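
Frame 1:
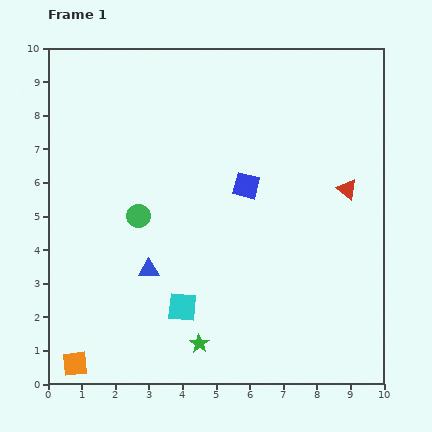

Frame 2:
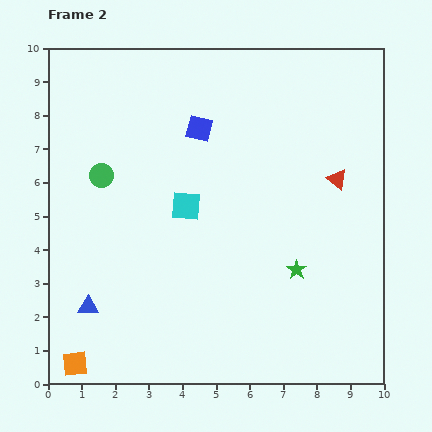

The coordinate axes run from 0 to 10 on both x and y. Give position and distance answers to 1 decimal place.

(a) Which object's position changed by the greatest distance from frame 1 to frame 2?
the green star

(moved 3.6; next 3.0)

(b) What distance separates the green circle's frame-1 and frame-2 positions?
1.6

The green circle moved from (2.7, 5.0) to (1.6, 6.2), a distance of √(1.1² + 1.2²) ≈ 1.6.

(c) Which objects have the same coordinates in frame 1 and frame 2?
the orange square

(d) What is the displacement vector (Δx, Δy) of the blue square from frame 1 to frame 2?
(-1.4, 1.7)

The blue square was at (5.9, 5.9) in frame 1 and (4.5, 7.6) in frame 2.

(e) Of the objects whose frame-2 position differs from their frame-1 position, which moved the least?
the red triangle

(moved 0.4)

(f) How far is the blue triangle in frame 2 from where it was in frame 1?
2.1

The blue triangle moved from (3.0, 3.4) to (1.2, 2.3), a distance of √(1.8² + 1.1²) ≈ 2.1.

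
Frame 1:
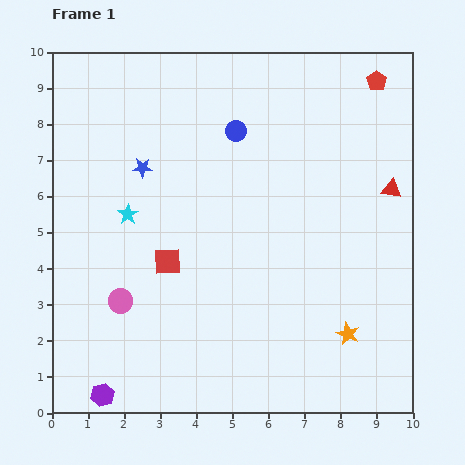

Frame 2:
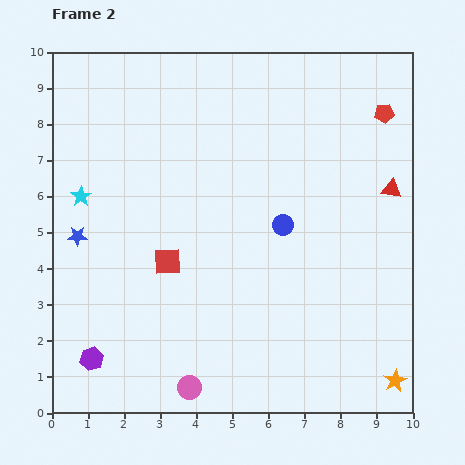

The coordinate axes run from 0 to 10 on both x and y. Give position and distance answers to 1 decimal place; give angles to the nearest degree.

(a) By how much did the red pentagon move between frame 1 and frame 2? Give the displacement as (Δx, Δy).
(0.2, -0.9)

The red pentagon was at (9.0, 9.2) in frame 1 and (9.2, 8.3) in frame 2.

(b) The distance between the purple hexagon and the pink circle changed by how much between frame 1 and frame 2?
+0.2

Distance in frame 1: 2.6. Distance in frame 2: 2.8.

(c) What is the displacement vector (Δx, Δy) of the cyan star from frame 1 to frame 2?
(-1.3, 0.5)

The cyan star was at (2.1, 5.5) in frame 1 and (0.8, 6.0) in frame 2.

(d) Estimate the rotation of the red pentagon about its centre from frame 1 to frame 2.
30° clockwise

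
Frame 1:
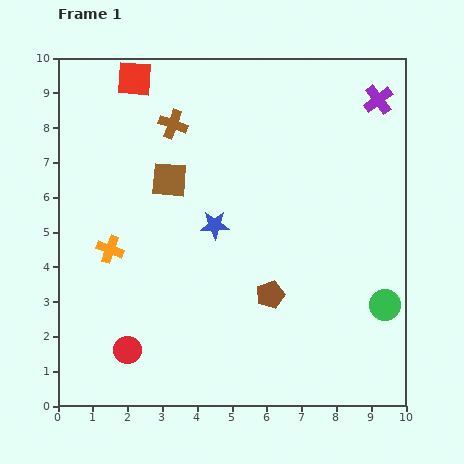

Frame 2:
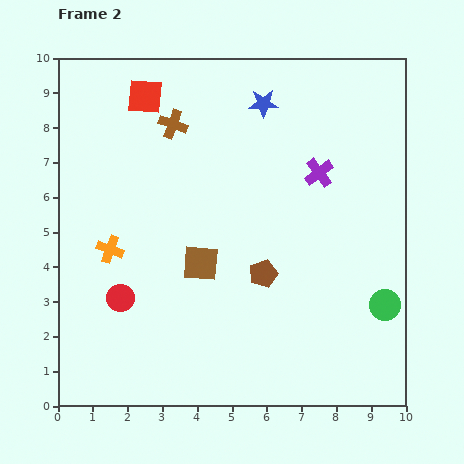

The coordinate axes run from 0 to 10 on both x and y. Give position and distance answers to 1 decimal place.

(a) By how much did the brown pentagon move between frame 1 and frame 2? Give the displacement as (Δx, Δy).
(-0.2, 0.6)

The brown pentagon was at (6.1, 3.2) in frame 1 and (5.9, 3.8) in frame 2.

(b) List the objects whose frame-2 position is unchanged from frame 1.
the green circle, the brown cross, the orange cross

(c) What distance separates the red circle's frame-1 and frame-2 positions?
1.5

The red circle moved from (2.0, 1.6) to (1.8, 3.1), a distance of √(0.2² + 1.5²) ≈ 1.5.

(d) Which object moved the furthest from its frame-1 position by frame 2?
the blue star

(moved 3.8; next 2.7)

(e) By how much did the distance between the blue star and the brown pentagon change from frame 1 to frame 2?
+2.3

Distance in frame 1: 2.6. Distance in frame 2: 4.9.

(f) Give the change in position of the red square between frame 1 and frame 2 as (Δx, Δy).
(0.3, -0.5)

The red square was at (2.2, 9.4) in frame 1 and (2.5, 8.9) in frame 2.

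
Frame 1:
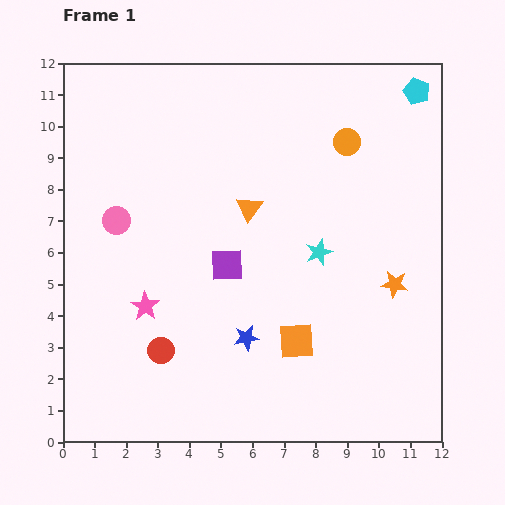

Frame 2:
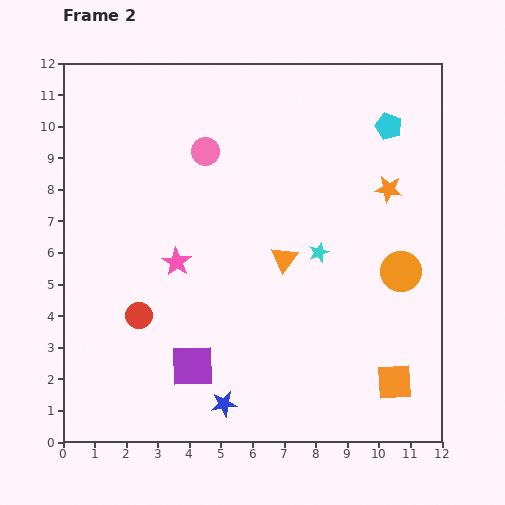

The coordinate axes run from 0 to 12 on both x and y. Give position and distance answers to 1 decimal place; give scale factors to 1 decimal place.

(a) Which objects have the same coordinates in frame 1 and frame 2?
the cyan star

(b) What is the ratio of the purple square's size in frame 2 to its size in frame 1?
1.3×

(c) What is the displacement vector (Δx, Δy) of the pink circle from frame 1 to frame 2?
(2.8, 2.2)

The pink circle was at (1.7, 7.0) in frame 1 and (4.5, 9.2) in frame 2.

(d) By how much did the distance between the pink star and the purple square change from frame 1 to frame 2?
+0.4

Distance in frame 1: 2.9. Distance in frame 2: 3.3.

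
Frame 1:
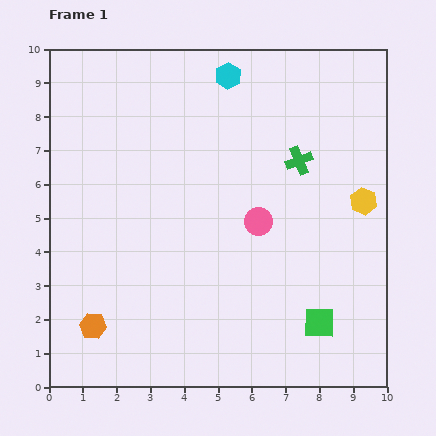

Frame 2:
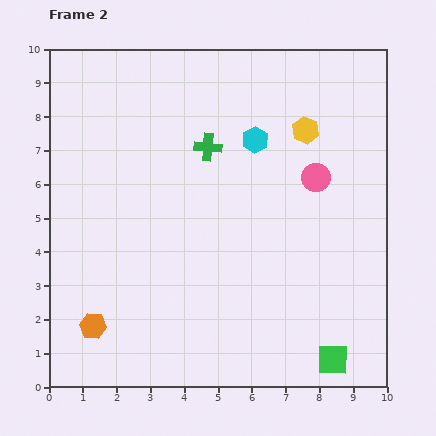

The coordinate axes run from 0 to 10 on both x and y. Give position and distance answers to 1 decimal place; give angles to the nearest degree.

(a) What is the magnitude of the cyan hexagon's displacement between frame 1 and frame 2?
2.1

The cyan hexagon moved from (5.3, 9.2) to (6.1, 7.3), a distance of √(0.8² + 1.9²) ≈ 2.1.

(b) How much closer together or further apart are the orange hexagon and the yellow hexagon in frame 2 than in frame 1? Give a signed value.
-0.2

Distance in frame 1: 8.8. Distance in frame 2: 8.6.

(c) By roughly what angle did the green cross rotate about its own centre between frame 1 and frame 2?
27° clockwise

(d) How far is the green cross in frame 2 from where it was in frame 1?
2.7

The green cross moved from (7.4, 6.7) to (4.7, 7.1), a distance of √(2.7² + 0.4²) ≈ 2.7.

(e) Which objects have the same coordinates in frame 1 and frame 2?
the orange hexagon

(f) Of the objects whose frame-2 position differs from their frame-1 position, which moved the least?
the green square

(moved 1.2)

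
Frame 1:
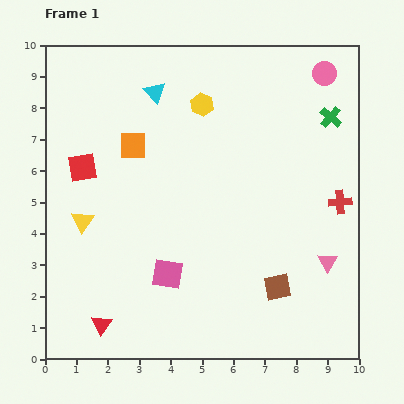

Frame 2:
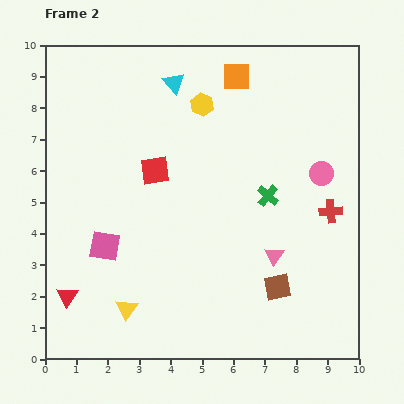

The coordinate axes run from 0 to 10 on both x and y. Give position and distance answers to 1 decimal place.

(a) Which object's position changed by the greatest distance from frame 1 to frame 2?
the orange square

(moved 4.0; next 3.2)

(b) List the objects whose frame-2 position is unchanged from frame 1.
the brown square, the yellow hexagon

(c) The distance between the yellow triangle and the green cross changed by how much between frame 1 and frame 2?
-2.8

Distance in frame 1: 8.6. Distance in frame 2: 5.8.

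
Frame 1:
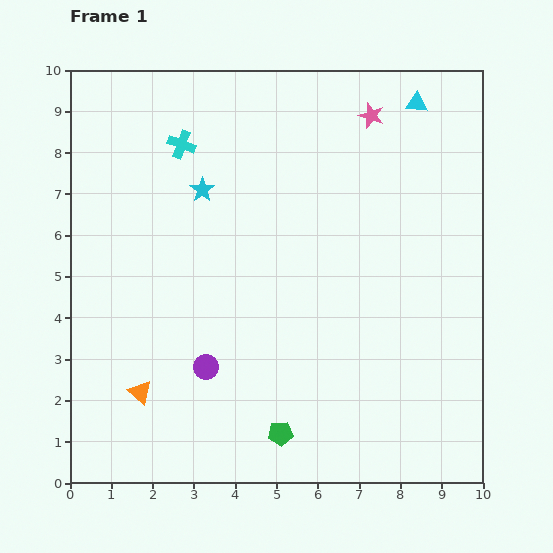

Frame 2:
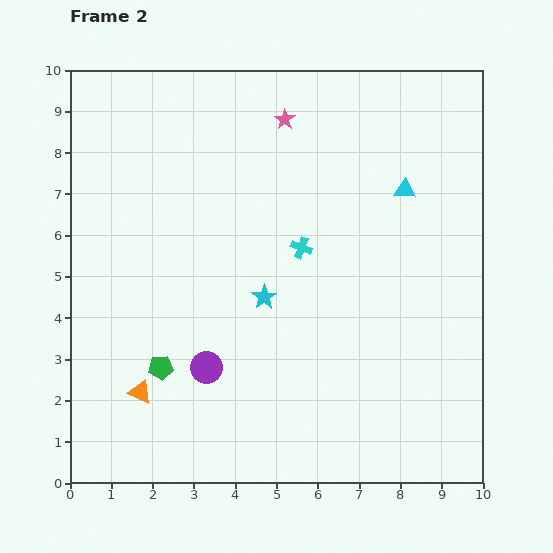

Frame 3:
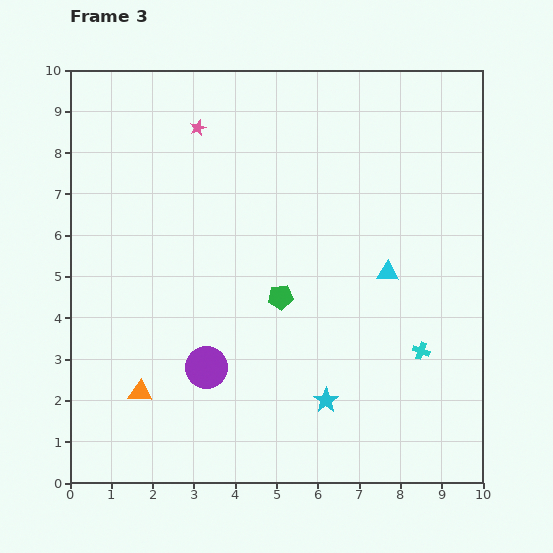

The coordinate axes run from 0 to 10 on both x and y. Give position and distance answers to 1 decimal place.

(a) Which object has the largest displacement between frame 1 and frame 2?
the cyan cross

(moved 3.8; next 3.3)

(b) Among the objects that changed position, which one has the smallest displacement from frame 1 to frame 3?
the green pentagon

(moved 3.3)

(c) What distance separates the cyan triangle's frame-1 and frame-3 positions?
4.2

The cyan triangle moved from (8.4, 9.2) to (7.7, 5.1), a distance of √(0.7² + 4.1²) ≈ 4.2.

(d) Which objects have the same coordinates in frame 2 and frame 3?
the purple circle, the orange triangle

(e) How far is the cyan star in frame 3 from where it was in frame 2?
2.9

The cyan star moved from (4.7, 4.5) to (6.2, 2.0), a distance of √(1.5² + 2.5²) ≈ 2.9.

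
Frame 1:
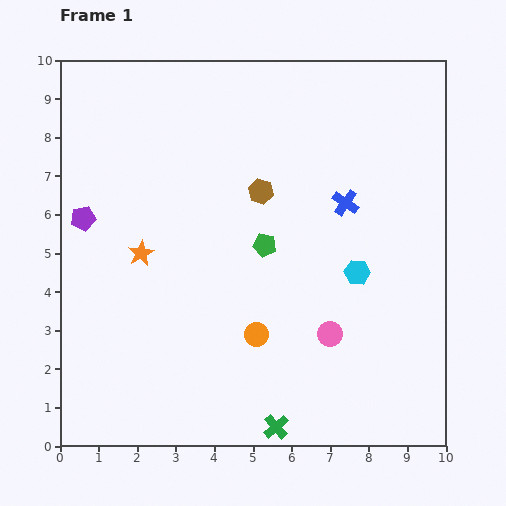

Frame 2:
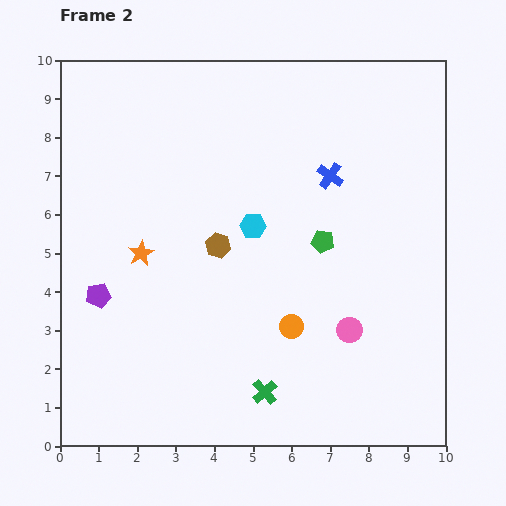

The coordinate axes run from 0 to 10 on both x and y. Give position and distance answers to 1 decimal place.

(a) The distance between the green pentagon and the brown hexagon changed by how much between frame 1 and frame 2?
+1.3

Distance in frame 1: 1.4. Distance in frame 2: 2.7.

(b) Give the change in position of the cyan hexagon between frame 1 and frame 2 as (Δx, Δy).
(-2.7, 1.2)

The cyan hexagon was at (7.7, 4.5) in frame 1 and (5.0, 5.7) in frame 2.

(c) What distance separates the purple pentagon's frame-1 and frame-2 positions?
2.0

The purple pentagon moved from (0.6, 5.9) to (1.0, 3.9), a distance of √(0.4² + 2.0²) ≈ 2.0.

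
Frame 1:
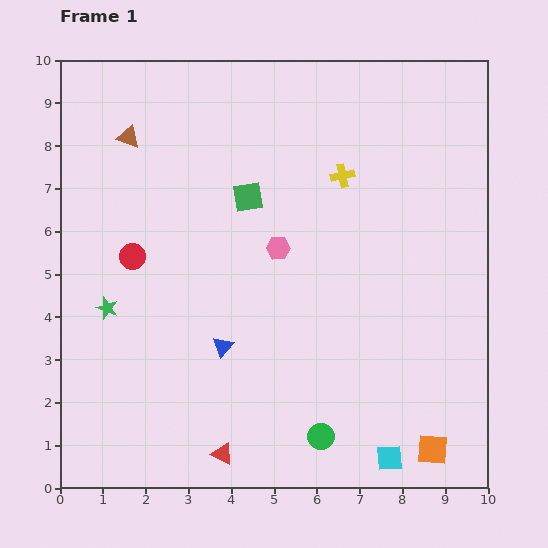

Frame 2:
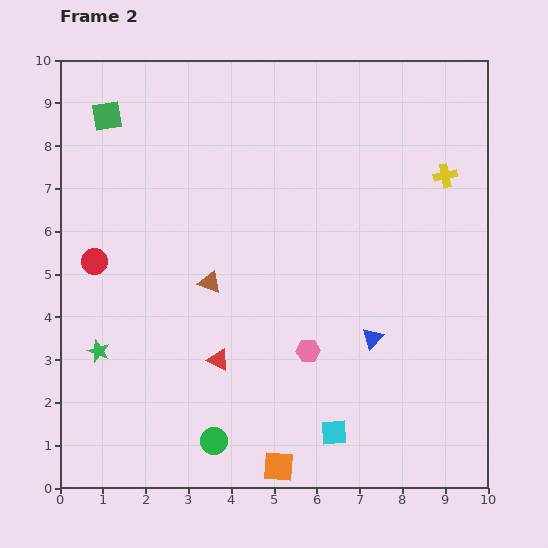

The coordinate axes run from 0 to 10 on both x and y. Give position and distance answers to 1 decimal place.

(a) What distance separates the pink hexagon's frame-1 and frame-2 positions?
2.5

The pink hexagon moved from (5.1, 5.6) to (5.8, 3.2), a distance of √(0.7² + 2.4²) ≈ 2.5.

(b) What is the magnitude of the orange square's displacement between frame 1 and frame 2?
3.6

The orange square moved from (8.7, 0.9) to (5.1, 0.5), a distance of √(3.6² + 0.4²) ≈ 3.6.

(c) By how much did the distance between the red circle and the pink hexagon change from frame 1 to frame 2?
+2.0

Distance in frame 1: 3.4. Distance in frame 2: 5.4.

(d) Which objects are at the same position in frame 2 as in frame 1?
none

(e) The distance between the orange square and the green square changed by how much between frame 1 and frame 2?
+1.8

Distance in frame 1: 7.3. Distance in frame 2: 9.1.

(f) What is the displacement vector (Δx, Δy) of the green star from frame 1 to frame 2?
(-0.2, -1.0)

The green star was at (1.1, 4.2) in frame 1 and (0.9, 3.2) in frame 2.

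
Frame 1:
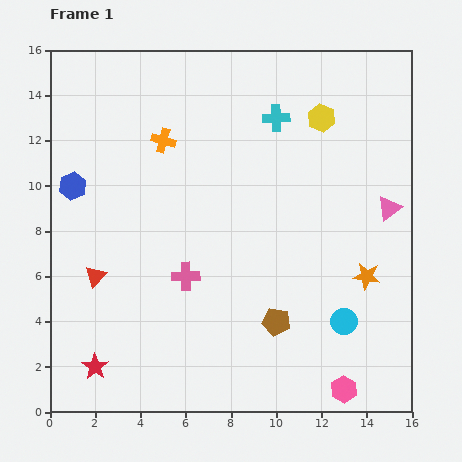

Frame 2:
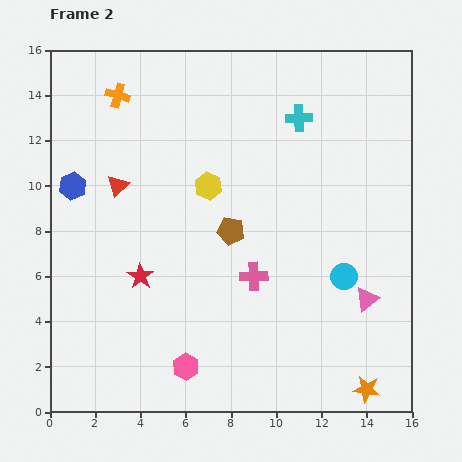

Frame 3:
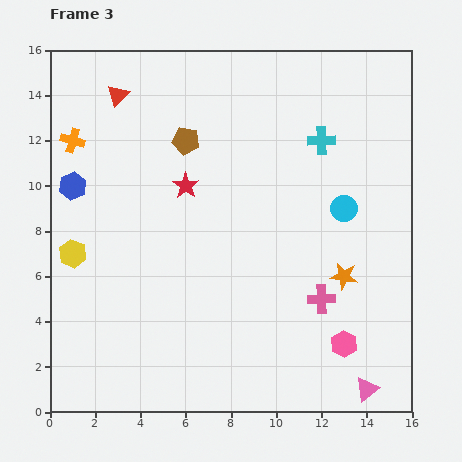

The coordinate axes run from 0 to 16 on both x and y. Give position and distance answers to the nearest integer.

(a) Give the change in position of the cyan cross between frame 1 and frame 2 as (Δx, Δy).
(1, 0)

The cyan cross was at (10, 13) in frame 1 and (11, 13) in frame 2.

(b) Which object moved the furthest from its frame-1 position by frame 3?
the yellow hexagon

(moved 13; next 9)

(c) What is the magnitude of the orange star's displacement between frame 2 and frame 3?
5

The orange star moved from (14, 1) to (13, 6), a distance of √(1² + 5²) ≈ 5.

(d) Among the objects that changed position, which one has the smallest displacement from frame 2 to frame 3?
the cyan cross

(moved 1)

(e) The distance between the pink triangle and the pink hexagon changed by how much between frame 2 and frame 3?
-7

Distance in frame 2: 9. Distance in frame 3: 2.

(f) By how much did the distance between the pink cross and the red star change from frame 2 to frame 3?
+3

Distance in frame 2: 5. Distance in frame 3: 8.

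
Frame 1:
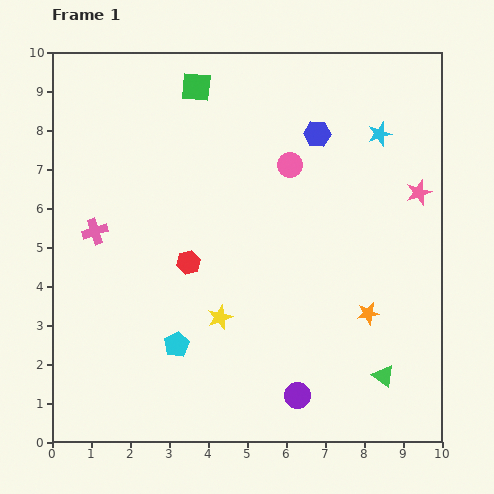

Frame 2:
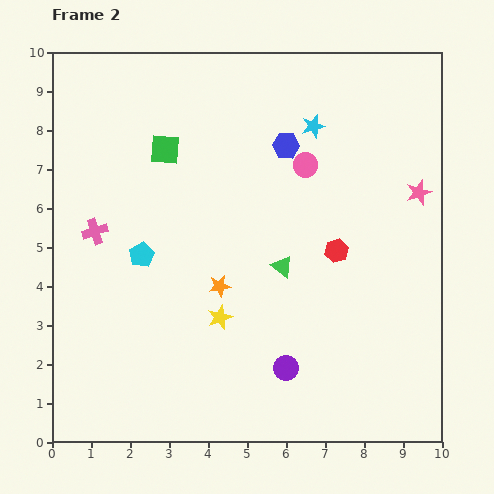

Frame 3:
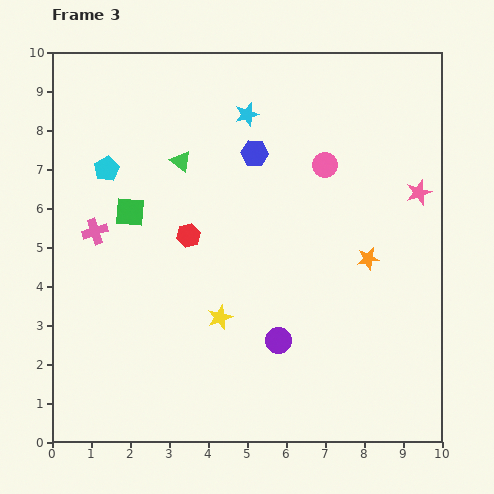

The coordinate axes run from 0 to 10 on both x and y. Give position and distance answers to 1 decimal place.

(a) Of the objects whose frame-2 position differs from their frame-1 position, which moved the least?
the pink circle

(moved 0.4)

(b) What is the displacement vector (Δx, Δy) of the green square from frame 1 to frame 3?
(-1.7, -3.2)

The green square was at (3.7, 9.1) in frame 1 and (2.0, 5.9) in frame 3.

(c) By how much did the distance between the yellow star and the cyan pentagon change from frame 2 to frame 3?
+2.2

Distance in frame 2: 2.6. Distance in frame 3: 4.8.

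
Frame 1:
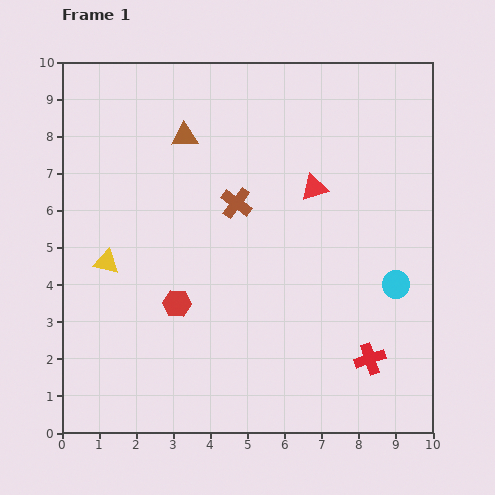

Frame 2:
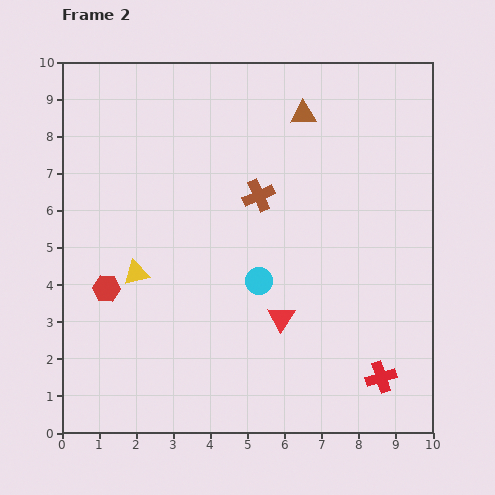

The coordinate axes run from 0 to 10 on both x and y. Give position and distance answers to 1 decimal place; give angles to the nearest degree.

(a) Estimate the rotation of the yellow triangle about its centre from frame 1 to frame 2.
25° counter-clockwise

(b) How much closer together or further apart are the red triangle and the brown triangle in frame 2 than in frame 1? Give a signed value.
+1.7

Distance in frame 1: 3.8. Distance in frame 2: 5.5.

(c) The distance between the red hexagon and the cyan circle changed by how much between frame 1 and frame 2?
-1.8

Distance in frame 1: 5.9. Distance in frame 2: 4.1.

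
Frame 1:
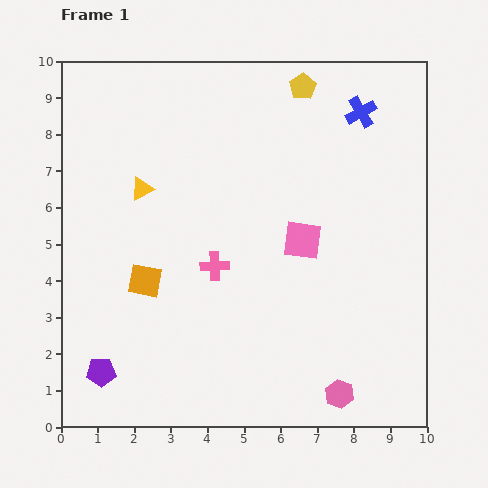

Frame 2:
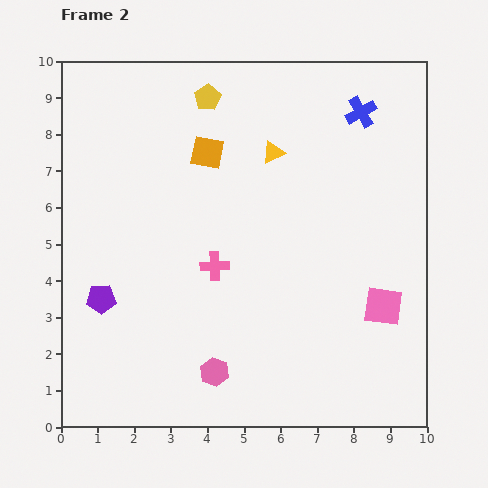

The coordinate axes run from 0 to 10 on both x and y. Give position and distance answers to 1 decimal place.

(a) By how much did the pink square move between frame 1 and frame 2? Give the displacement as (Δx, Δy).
(2.2, -1.8)

The pink square was at (6.6, 5.1) in frame 1 and (8.8, 3.3) in frame 2.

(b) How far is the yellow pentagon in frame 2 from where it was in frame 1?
2.6

The yellow pentagon moved from (6.6, 9.3) to (4.0, 9.0), a distance of √(2.6² + 0.3²) ≈ 2.6.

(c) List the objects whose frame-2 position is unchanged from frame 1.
the pink cross, the blue cross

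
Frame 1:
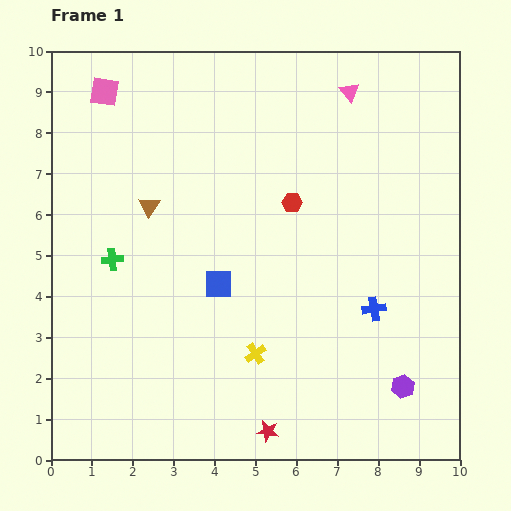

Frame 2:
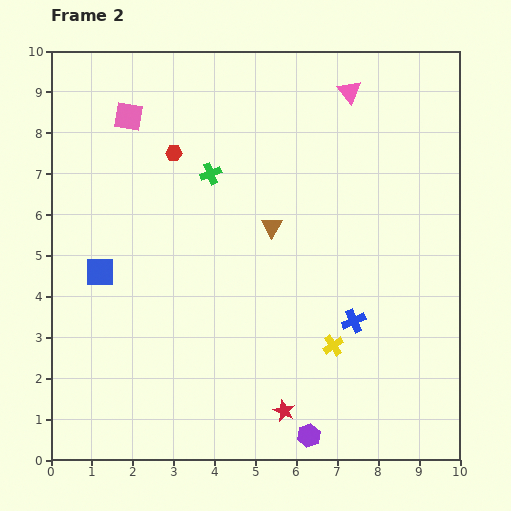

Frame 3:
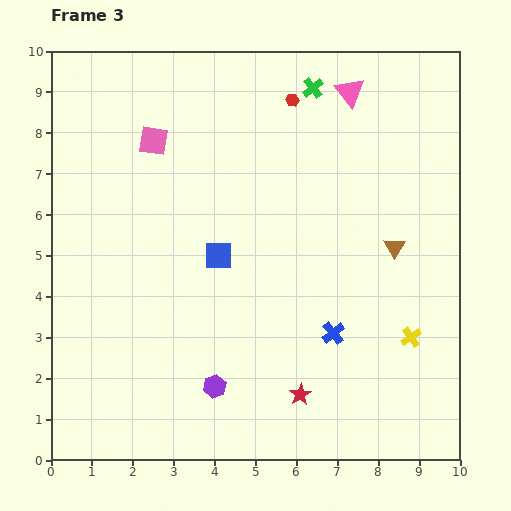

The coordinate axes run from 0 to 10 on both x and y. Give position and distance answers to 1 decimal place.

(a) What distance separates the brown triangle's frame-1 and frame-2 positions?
3.0

The brown triangle moved from (2.4, 6.2) to (5.4, 5.7), a distance of √(3.0² + 0.5²) ≈ 3.0.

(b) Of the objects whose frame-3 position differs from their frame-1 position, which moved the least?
the blue square

(moved 0.7)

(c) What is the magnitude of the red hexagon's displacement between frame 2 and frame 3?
3.2

The red hexagon moved from (3.0, 7.5) to (5.9, 8.8), a distance of √(2.9² + 1.3²) ≈ 3.2.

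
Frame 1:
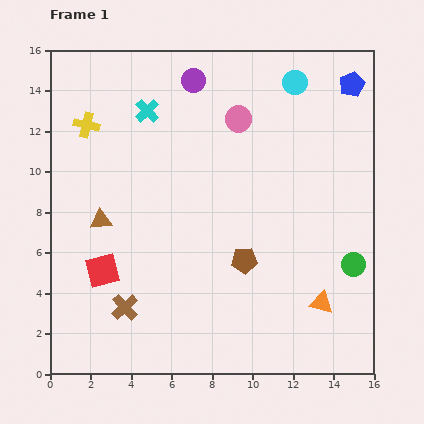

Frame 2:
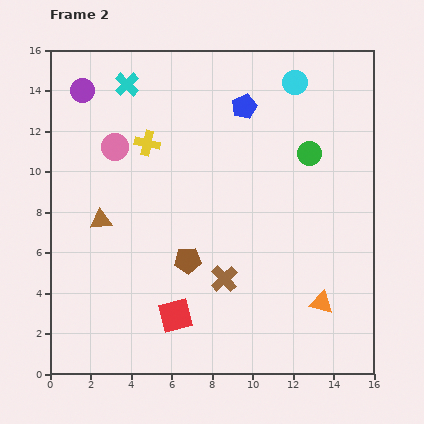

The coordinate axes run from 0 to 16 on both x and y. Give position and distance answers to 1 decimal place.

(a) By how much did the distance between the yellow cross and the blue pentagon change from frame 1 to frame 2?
-8.2

Distance in frame 1: 13.3. Distance in frame 2: 5.1.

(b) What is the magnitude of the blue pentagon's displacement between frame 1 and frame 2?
5.4

The blue pentagon moved from (14.9, 14.3) to (9.6, 13.2), a distance of √(5.3² + 1.1²) ≈ 5.4.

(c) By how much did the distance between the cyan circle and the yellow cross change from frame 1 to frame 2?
-2.6

Distance in frame 1: 10.5. Distance in frame 2: 7.9.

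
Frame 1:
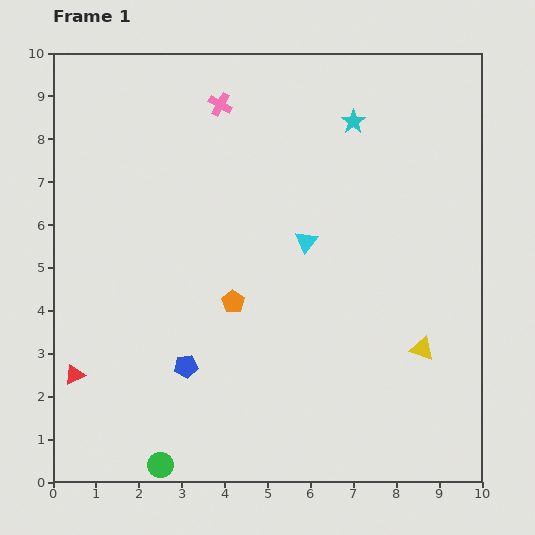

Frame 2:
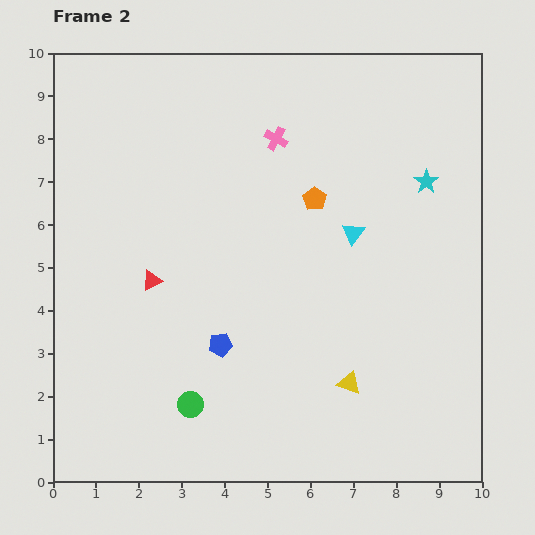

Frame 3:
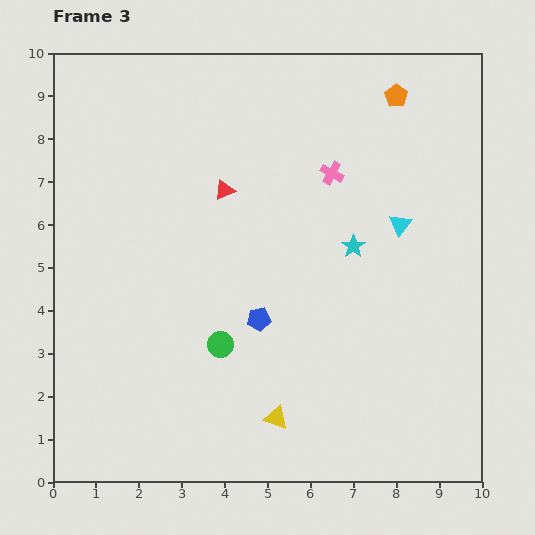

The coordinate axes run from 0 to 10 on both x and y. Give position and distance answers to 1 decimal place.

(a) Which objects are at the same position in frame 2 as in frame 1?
none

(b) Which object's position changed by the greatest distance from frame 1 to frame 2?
the orange pentagon

(moved 3.1; next 2.8)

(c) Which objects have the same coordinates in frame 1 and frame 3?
none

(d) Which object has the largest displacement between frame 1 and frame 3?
the orange pentagon

(moved 6.1; next 5.5)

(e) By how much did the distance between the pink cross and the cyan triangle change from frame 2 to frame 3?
-0.8

Distance in frame 2: 2.8. Distance in frame 3: 2.0.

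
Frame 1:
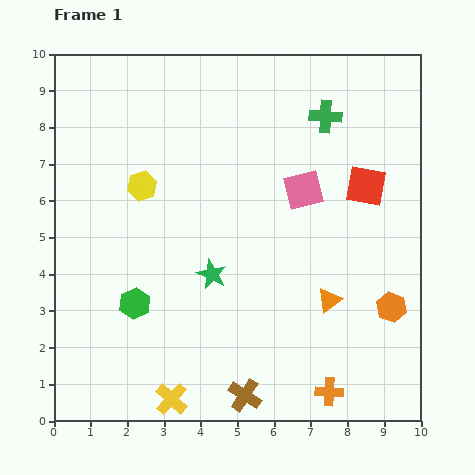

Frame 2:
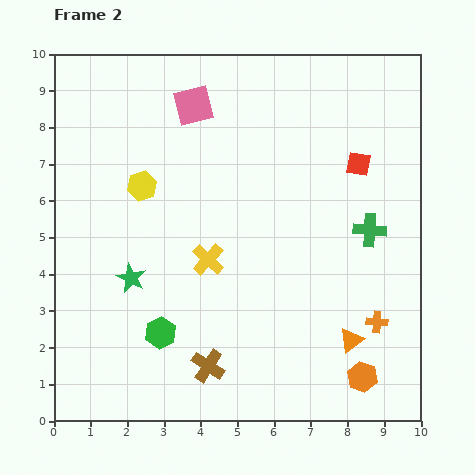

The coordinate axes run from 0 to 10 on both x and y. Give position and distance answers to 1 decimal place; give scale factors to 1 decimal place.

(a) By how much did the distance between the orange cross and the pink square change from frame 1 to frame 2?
+2.2

Distance in frame 1: 5.5. Distance in frame 2: 7.7.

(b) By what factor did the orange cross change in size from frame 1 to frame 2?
0.8×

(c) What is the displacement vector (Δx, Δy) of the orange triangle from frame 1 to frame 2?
(0.6, -1.1)

The orange triangle was at (7.5, 3.3) in frame 1 and (8.1, 2.2) in frame 2.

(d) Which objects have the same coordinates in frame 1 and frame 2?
the yellow hexagon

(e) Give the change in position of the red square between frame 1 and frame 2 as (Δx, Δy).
(-0.2, 0.6)

The red square was at (8.5, 6.4) in frame 1 and (8.3, 7.0) in frame 2.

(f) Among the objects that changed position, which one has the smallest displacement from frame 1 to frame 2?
the red square

(moved 0.6)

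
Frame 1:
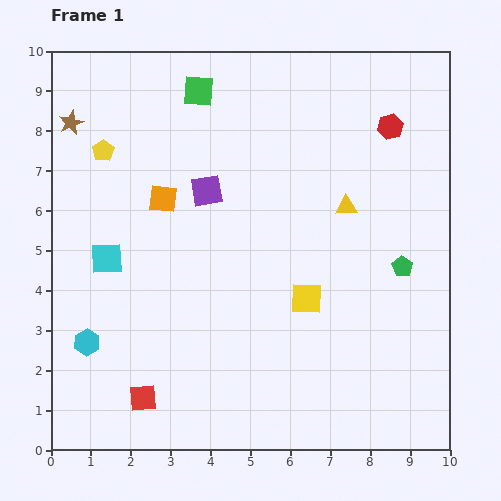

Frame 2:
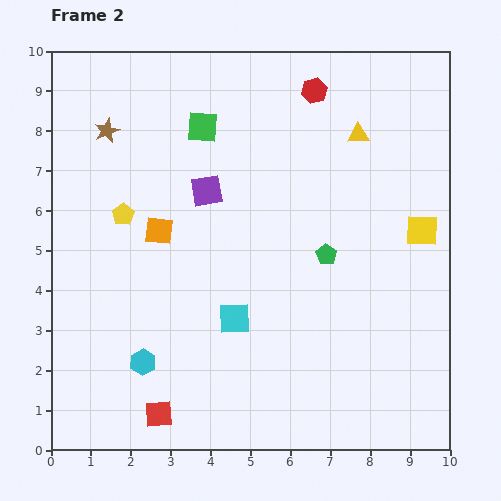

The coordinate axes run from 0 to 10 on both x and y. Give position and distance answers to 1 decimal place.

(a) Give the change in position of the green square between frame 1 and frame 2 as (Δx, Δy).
(0.1, -0.9)

The green square was at (3.7, 9.0) in frame 1 and (3.8, 8.1) in frame 2.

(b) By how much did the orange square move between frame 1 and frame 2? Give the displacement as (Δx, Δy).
(-0.1, -0.8)

The orange square was at (2.8, 6.3) in frame 1 and (2.7, 5.5) in frame 2.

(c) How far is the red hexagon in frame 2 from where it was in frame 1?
2.1

The red hexagon moved from (8.5, 8.1) to (6.6, 9.0), a distance of √(1.9² + 0.9²) ≈ 2.1.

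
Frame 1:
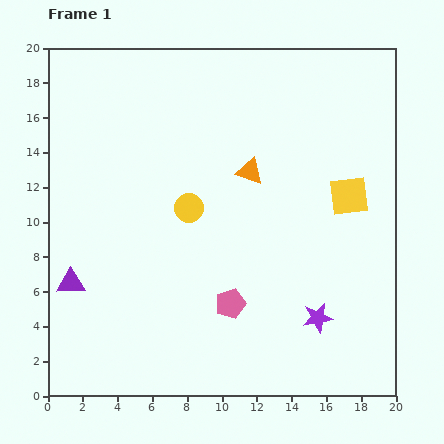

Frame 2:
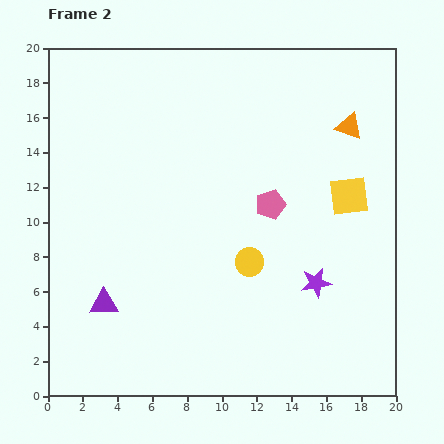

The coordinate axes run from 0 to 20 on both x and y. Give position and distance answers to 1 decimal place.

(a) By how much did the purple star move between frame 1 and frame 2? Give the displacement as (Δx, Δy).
(-0.1, 2.0)

The purple star was at (15.5, 4.5) in frame 1 and (15.4, 6.5) in frame 2.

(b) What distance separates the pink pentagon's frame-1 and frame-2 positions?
6.1

The pink pentagon moved from (10.5, 5.3) to (12.8, 11.0), a distance of √(2.3² + 5.7²) ≈ 6.1.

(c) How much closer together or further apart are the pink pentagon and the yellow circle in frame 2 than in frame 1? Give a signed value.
-2.5

Distance in frame 1: 6.0. Distance in frame 2: 3.5.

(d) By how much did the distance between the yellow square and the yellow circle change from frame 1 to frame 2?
-2.3

Distance in frame 1: 9.2. Distance in frame 2: 6.9.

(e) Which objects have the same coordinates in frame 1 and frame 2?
the yellow square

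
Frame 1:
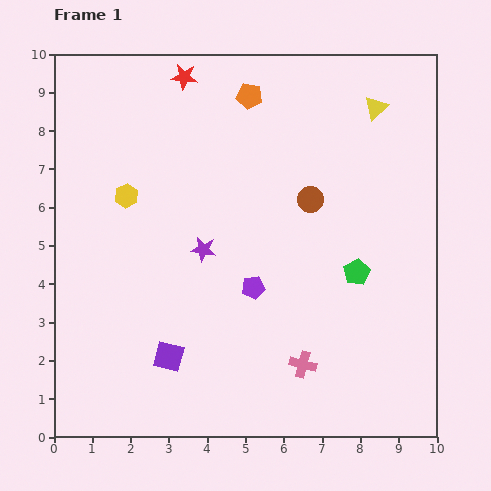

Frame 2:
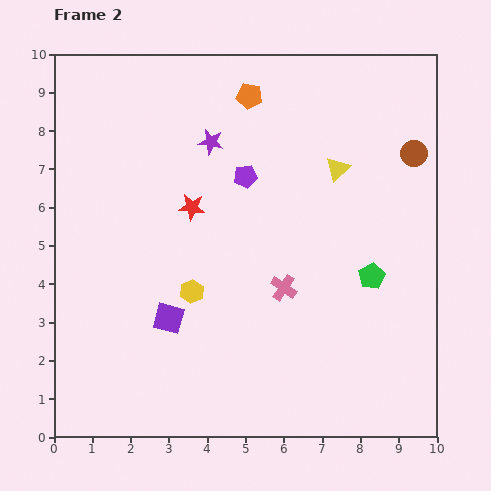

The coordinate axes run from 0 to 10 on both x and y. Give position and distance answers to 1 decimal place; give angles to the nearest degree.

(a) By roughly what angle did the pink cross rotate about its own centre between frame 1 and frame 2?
19° clockwise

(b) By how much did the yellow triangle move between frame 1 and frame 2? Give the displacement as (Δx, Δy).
(-1.0, -1.6)

The yellow triangle was at (8.4, 8.6) in frame 1 and (7.4, 7.0) in frame 2.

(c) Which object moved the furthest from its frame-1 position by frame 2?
the red star

(moved 3.4; next 3.0)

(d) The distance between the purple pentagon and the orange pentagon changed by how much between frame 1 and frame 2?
-2.9

Distance in frame 1: 5.0. Distance in frame 2: 2.1.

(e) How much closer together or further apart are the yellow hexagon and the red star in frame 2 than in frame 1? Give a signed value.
-1.2

Distance in frame 1: 3.4. Distance in frame 2: 2.2.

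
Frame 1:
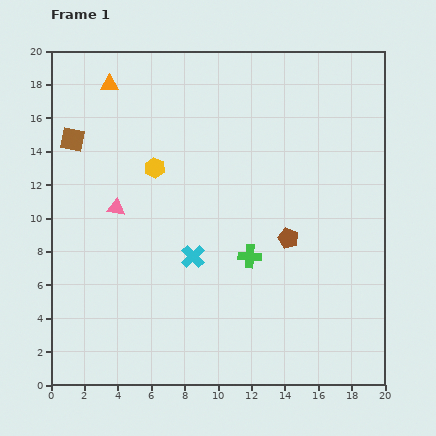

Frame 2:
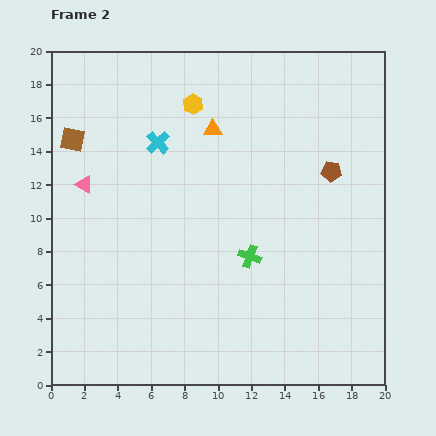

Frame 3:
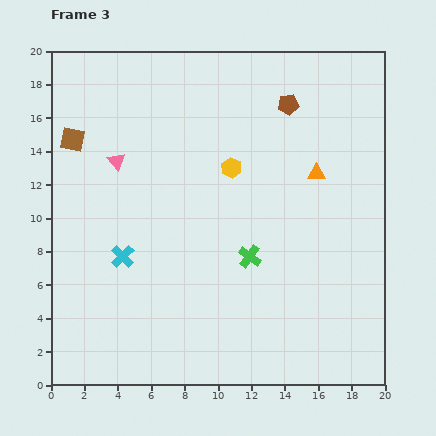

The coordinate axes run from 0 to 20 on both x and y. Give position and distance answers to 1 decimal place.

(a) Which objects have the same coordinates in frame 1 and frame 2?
the brown square, the green cross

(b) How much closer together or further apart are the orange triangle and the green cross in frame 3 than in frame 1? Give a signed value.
-6.9

Distance in frame 1: 13.3. Distance in frame 3: 6.4.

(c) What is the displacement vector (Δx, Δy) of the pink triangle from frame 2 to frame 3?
(1.9, 1.4)

The pink triangle was at (2.0, 12.0) in frame 2 and (3.9, 13.4) in frame 3.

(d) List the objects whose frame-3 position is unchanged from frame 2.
the brown square, the green cross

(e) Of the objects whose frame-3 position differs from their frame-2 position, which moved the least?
the pink triangle

(moved 2.4)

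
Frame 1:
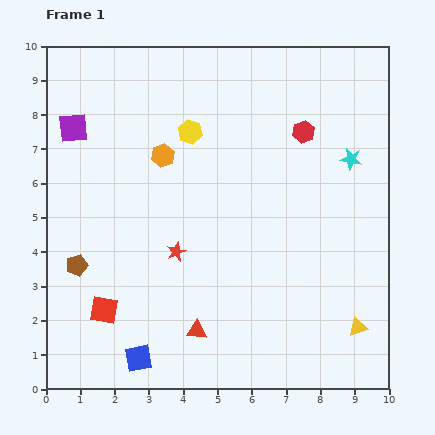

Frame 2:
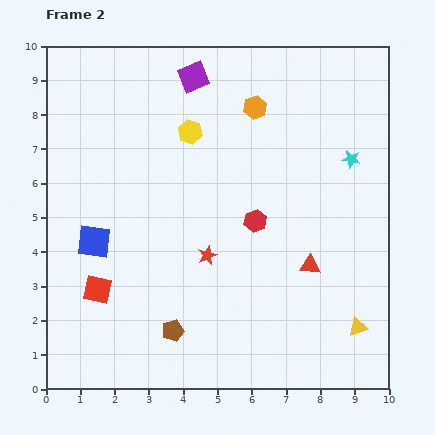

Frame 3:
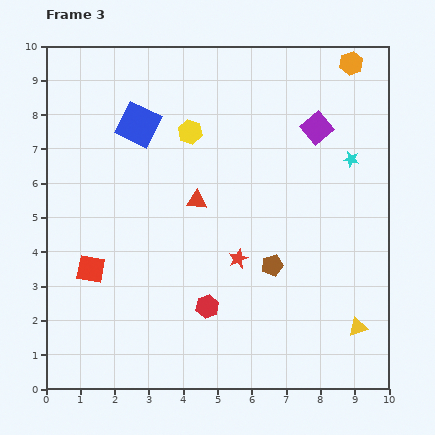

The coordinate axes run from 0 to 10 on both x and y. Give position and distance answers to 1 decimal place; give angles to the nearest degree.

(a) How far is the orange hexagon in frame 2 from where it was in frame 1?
3.0

The orange hexagon moved from (3.4, 6.8) to (6.1, 8.2), a distance of √(2.7² + 1.4²) ≈ 3.0.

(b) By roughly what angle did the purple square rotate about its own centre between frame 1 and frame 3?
36° counter-clockwise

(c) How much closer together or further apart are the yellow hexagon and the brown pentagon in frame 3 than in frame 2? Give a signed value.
-1.2

Distance in frame 2: 5.8. Distance in frame 3: 4.6.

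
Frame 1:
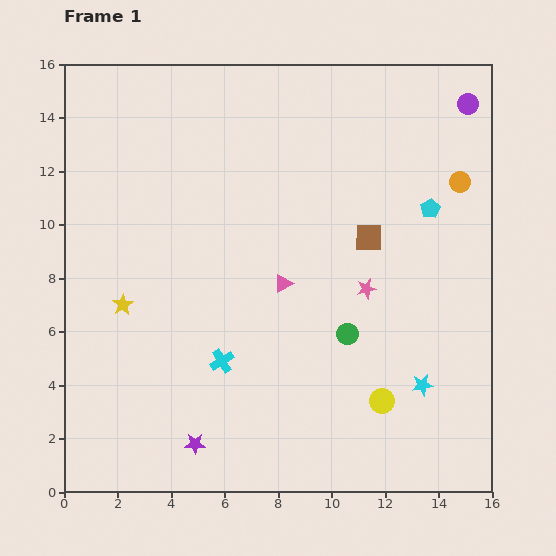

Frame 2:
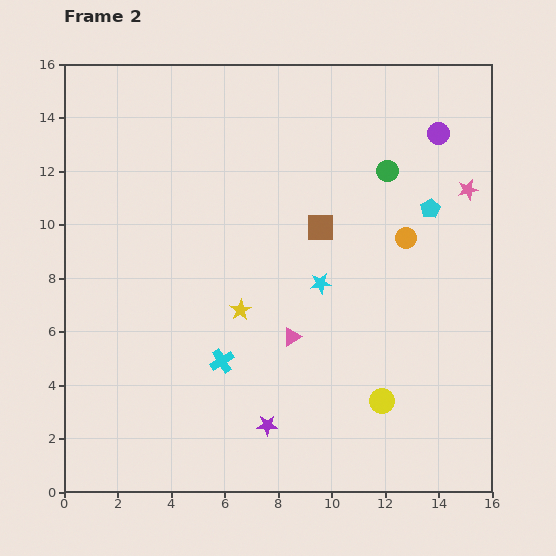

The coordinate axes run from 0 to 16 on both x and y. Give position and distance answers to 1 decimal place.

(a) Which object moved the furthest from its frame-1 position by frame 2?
the green circle

(moved 6.3; next 5.4)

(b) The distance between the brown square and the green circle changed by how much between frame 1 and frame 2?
-0.4

Distance in frame 1: 3.7. Distance in frame 2: 3.3.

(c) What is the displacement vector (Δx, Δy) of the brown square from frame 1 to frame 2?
(-1.8, 0.4)

The brown square was at (11.4, 9.5) in frame 1 and (9.6, 9.9) in frame 2.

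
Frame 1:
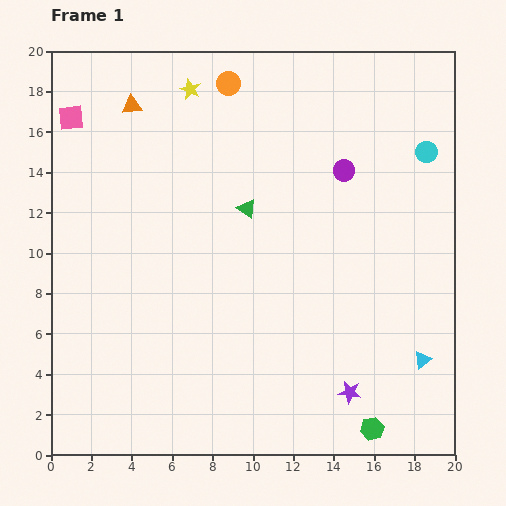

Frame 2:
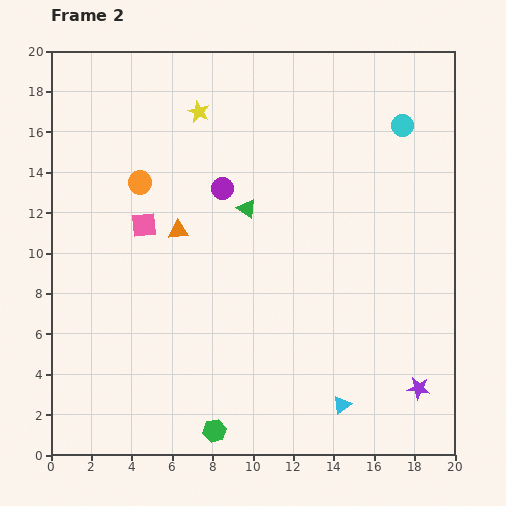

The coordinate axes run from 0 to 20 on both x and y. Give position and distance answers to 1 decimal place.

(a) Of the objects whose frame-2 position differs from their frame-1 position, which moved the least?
the yellow star

(moved 1.2)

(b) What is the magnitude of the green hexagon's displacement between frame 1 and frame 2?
7.8

The green hexagon moved from (15.9, 1.3) to (8.1, 1.2), a distance of √(7.8² + 0.1²) ≈ 7.8.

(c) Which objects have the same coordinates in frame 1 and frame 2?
the green triangle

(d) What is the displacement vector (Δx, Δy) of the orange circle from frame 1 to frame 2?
(-4.4, -4.9)

The orange circle was at (8.8, 18.4) in frame 1 and (4.4, 13.5) in frame 2.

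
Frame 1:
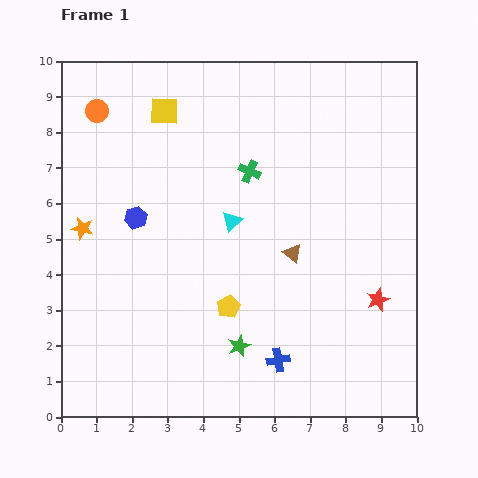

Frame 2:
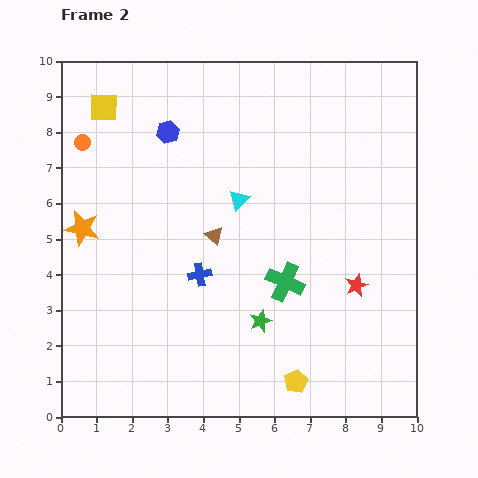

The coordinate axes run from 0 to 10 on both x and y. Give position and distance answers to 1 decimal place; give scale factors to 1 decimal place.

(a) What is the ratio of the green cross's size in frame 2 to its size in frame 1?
1.7×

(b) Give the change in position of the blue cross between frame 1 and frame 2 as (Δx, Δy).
(-2.2, 2.4)

The blue cross was at (6.1, 1.6) in frame 1 and (3.9, 4.0) in frame 2.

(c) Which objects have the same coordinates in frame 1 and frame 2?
the orange star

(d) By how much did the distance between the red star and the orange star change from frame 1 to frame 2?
-0.6

Distance in frame 1: 8.5. Distance in frame 2: 7.9.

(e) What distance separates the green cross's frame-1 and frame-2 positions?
3.3

The green cross moved from (5.3, 6.9) to (6.3, 3.8), a distance of √(1.0² + 3.1²) ≈ 3.3.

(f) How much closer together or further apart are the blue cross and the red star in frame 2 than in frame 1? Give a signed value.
+1.1

Distance in frame 1: 3.3. Distance in frame 2: 4.4.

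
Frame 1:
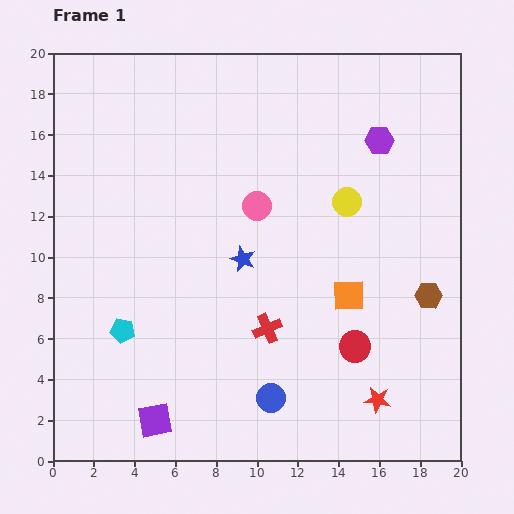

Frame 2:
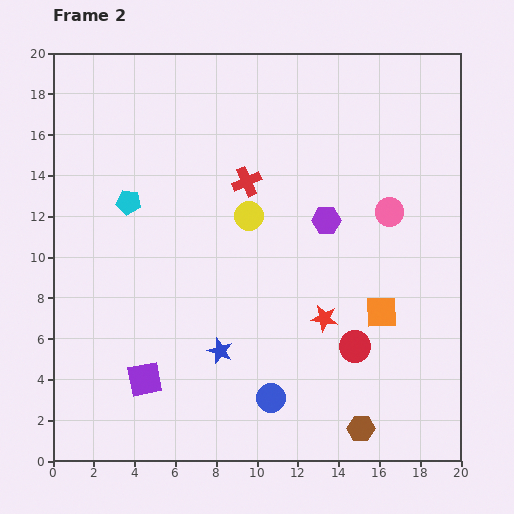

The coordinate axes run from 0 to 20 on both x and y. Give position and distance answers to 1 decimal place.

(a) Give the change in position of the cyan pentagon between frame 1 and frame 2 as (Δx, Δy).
(0.3, 6.3)

The cyan pentagon was at (3.4, 6.4) in frame 1 and (3.7, 12.7) in frame 2.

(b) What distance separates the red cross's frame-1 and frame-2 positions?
7.3

The red cross moved from (10.5, 6.5) to (9.5, 13.7), a distance of √(1.0² + 7.2²) ≈ 7.3.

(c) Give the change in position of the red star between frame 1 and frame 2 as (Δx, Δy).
(-2.6, 4.0)

The red star was at (15.9, 3.0) in frame 1 and (13.3, 7.0) in frame 2.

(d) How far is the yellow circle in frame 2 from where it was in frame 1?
4.9

The yellow circle moved from (14.4, 12.7) to (9.6, 12.0), a distance of √(4.8² + 0.7²) ≈ 4.9.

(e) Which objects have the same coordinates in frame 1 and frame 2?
the red circle, the blue circle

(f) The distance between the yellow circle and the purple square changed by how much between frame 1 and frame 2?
-4.7

Distance in frame 1: 14.2. Distance in frame 2: 9.5.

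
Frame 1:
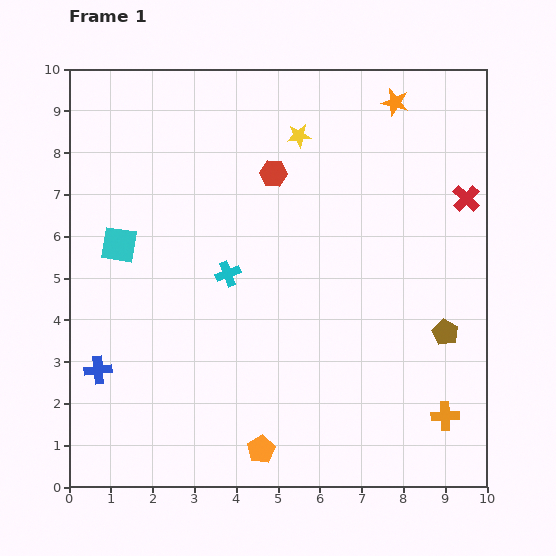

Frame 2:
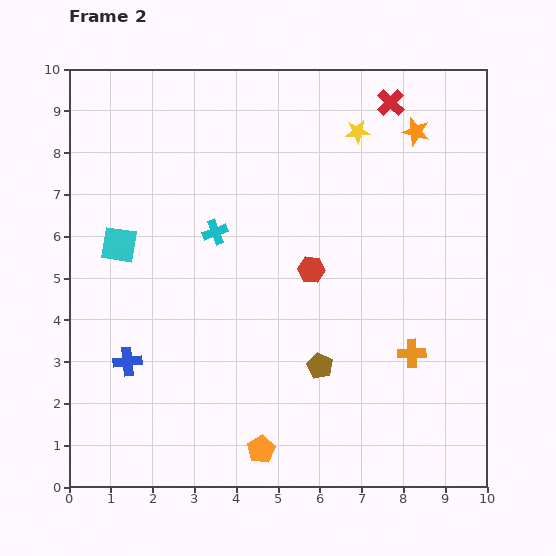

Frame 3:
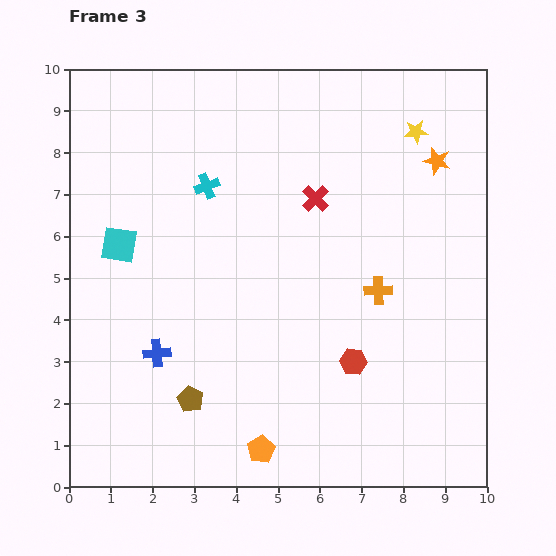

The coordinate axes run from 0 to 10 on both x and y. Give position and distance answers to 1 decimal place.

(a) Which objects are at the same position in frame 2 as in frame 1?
the orange pentagon, the cyan square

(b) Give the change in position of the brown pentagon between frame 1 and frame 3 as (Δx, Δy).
(-6.1, -1.6)

The brown pentagon was at (9.0, 3.7) in frame 1 and (2.9, 2.1) in frame 3.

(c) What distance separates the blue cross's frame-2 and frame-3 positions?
0.7

The blue cross moved from (1.4, 3.0) to (2.1, 3.2), a distance of √(0.7² + 0.2²) ≈ 0.7.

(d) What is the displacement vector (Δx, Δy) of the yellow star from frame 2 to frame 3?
(1.4, 0.0)

The yellow star was at (6.9, 8.5) in frame 2 and (8.3, 8.5) in frame 3.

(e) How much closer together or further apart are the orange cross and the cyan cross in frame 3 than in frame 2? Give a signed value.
-0.7

Distance in frame 2: 5.5. Distance in frame 3: 4.8.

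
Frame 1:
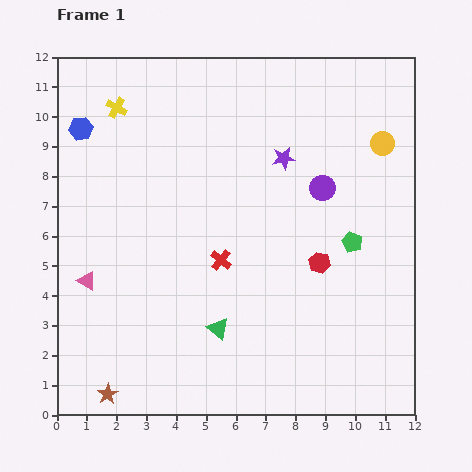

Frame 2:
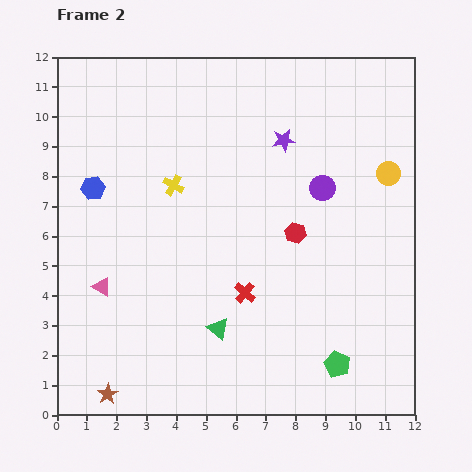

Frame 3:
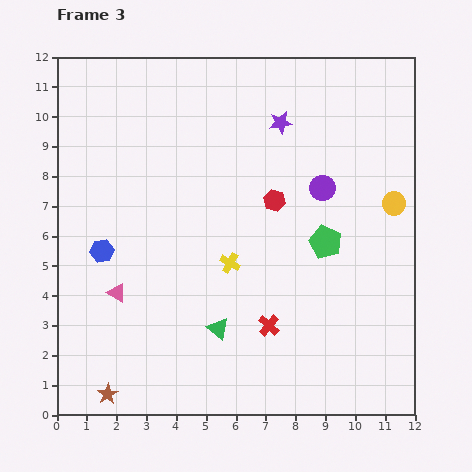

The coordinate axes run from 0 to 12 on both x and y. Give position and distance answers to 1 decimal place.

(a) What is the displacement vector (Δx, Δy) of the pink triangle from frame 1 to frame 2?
(0.5, -0.2)

The pink triangle was at (1.0, 4.5) in frame 1 and (1.5, 4.3) in frame 2.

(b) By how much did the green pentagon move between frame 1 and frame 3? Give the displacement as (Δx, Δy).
(-0.9, 0.0)

The green pentagon was at (9.9, 5.8) in frame 1 and (9.0, 5.8) in frame 3.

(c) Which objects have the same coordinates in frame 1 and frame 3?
the brown star, the purple circle, the green triangle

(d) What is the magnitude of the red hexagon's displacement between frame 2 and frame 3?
1.3

The red hexagon moved from (8.0, 6.1) to (7.3, 7.2), a distance of √(0.7² + 1.1²) ≈ 1.3.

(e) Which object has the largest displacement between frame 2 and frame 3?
the green pentagon

(moved 4.1; next 3.2)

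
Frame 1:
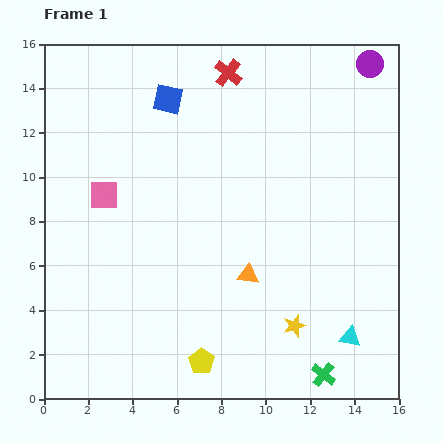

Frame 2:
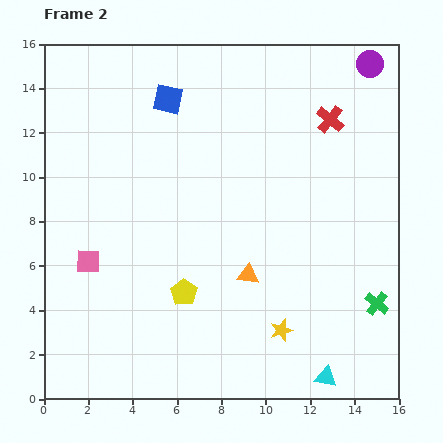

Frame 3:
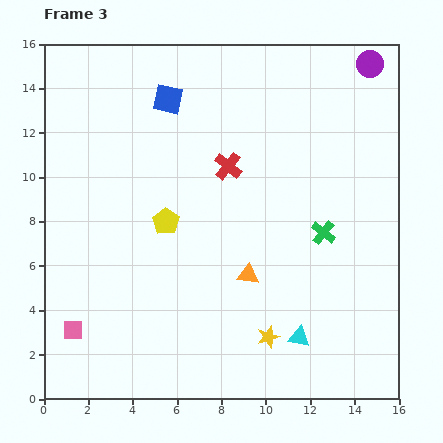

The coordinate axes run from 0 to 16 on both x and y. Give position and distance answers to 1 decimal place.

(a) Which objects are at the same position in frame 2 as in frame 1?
the orange triangle, the purple circle, the blue square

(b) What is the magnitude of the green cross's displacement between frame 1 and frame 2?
4.0

The green cross moved from (12.6, 1.1) to (15.0, 4.3), a distance of √(2.4² + 3.2²) ≈ 4.0.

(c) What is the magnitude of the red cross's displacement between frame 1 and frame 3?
4.2

The red cross moved from (8.3, 14.7) to (8.3, 10.5), a distance of √(0.0² + 4.2²) ≈ 4.2.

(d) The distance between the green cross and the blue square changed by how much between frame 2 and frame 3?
-4.0

Distance in frame 2: 13.2. Distance in frame 3: 9.2.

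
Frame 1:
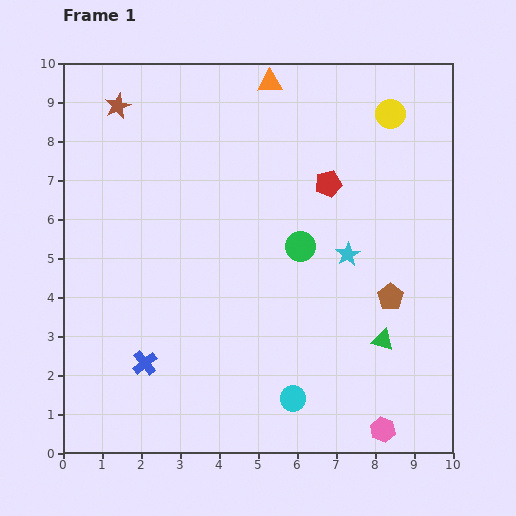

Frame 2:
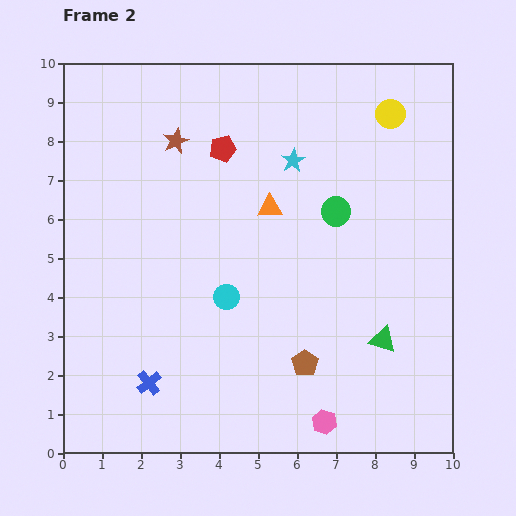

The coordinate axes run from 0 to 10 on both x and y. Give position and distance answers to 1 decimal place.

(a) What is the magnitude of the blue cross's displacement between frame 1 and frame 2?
0.5

The blue cross moved from (2.1, 2.3) to (2.2, 1.8), a distance of √(0.1² + 0.5²) ≈ 0.5.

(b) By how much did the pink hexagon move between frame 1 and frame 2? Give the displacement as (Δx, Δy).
(-1.5, 0.2)

The pink hexagon was at (8.2, 0.6) in frame 1 and (6.7, 0.8) in frame 2.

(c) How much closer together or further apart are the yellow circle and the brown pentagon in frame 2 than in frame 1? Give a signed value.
+2.1

Distance in frame 1: 4.7. Distance in frame 2: 6.8.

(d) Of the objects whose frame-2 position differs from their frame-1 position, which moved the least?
the blue cross

(moved 0.5)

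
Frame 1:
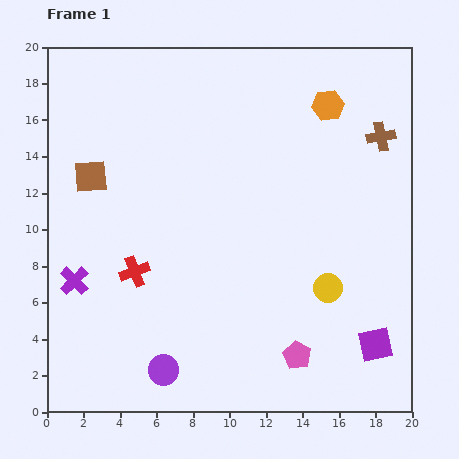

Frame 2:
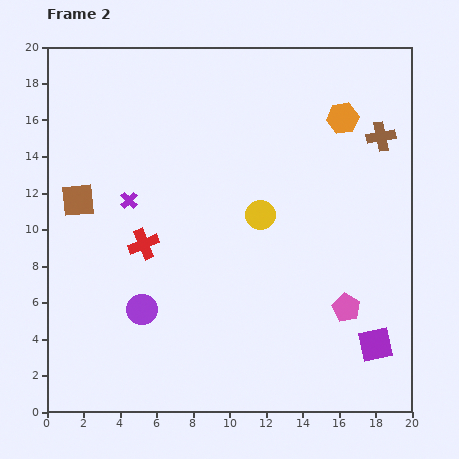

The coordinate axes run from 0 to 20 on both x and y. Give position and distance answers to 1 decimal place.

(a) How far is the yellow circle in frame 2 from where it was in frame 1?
5.4

The yellow circle moved from (15.4, 6.8) to (11.7, 10.8), a distance of √(3.7² + 4.0²) ≈ 5.4.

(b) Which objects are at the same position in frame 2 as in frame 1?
the brown cross, the purple square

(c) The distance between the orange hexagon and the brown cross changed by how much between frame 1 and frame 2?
-1.1

Distance in frame 1: 3.4. Distance in frame 2: 2.3.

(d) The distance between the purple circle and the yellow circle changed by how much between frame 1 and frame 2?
-1.8

Distance in frame 1: 10.1. Distance in frame 2: 8.3.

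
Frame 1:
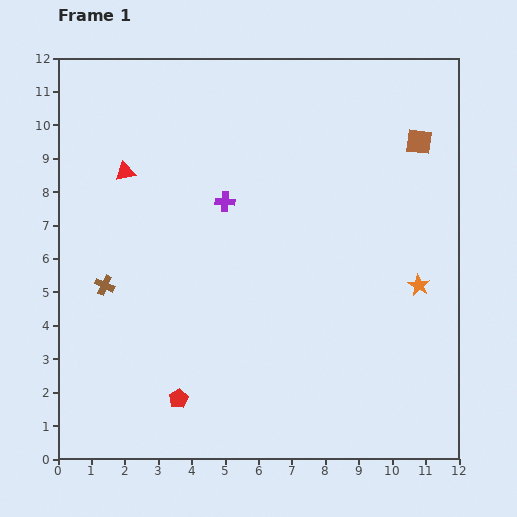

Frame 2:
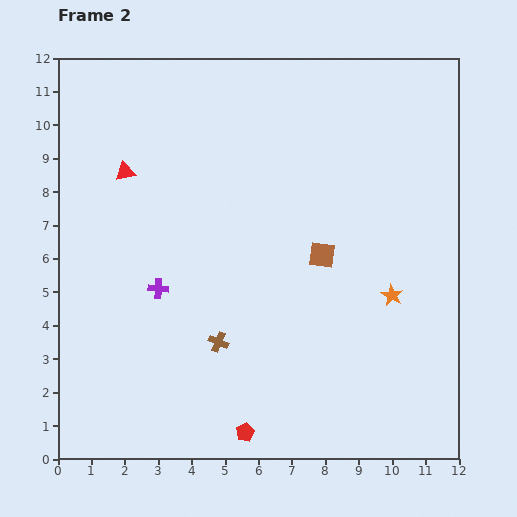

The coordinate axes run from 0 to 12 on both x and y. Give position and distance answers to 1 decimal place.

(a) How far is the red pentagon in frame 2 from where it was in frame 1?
2.2

The red pentagon moved from (3.6, 1.8) to (5.6, 0.8), a distance of √(2.0² + 1.0²) ≈ 2.2.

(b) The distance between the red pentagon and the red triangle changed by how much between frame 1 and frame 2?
+1.6

Distance in frame 1: 7.0. Distance in frame 2: 8.6.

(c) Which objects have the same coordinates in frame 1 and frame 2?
the red triangle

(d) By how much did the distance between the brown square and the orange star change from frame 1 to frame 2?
-1.9

Distance in frame 1: 4.3. Distance in frame 2: 2.4.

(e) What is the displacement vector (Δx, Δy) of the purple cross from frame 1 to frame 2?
(-2.0, -2.6)

The purple cross was at (5.0, 7.7) in frame 1 and (3.0, 5.1) in frame 2.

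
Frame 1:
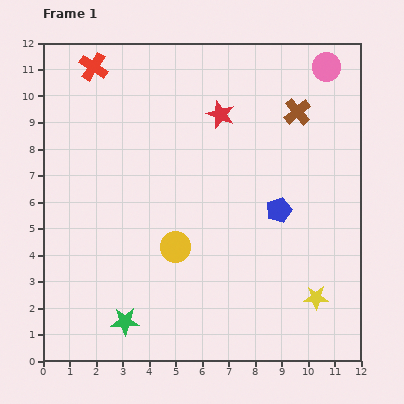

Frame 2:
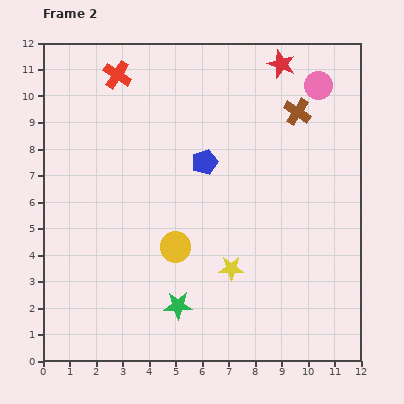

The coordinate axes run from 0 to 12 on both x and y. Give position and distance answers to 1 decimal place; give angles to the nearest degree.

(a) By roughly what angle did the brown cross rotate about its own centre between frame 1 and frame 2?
17° counter-clockwise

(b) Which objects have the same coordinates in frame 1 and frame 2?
the brown cross, the yellow circle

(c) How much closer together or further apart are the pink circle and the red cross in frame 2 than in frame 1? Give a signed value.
-1.2

Distance in frame 1: 8.8. Distance in frame 2: 7.6.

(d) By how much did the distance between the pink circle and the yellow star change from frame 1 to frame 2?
-1.1

Distance in frame 1: 8.7. Distance in frame 2: 7.6.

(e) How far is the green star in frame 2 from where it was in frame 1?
2.1

The green star moved from (3.1, 1.5) to (5.1, 2.1), a distance of √(2.0² + 0.6²) ≈ 2.1.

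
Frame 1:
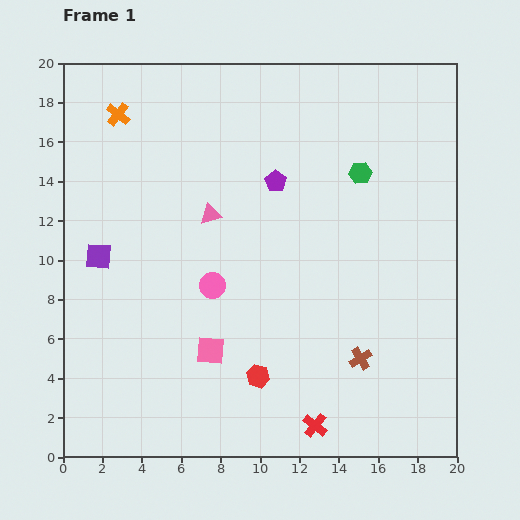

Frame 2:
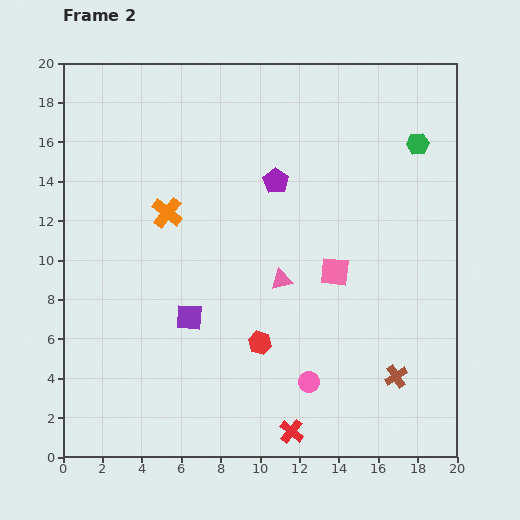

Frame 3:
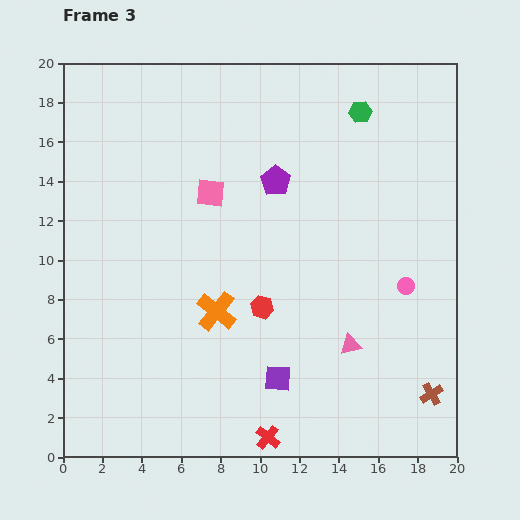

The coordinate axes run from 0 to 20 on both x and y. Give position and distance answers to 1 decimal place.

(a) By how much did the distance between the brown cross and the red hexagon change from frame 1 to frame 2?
+1.8

Distance in frame 1: 5.3. Distance in frame 2: 7.1.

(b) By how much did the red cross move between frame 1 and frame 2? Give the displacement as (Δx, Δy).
(-1.2, -0.3)

The red cross was at (12.8, 1.6) in frame 1 and (11.6, 1.3) in frame 2.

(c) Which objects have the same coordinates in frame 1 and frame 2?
the purple pentagon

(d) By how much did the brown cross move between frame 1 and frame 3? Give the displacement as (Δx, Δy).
(3.6, -1.8)

The brown cross was at (15.1, 5.0) in frame 1 and (18.7, 3.2) in frame 3.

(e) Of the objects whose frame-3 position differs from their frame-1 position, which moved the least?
the red cross

(moved 2.5)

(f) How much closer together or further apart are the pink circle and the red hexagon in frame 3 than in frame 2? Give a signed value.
+4.2

Distance in frame 2: 3.2. Distance in frame 3: 7.4.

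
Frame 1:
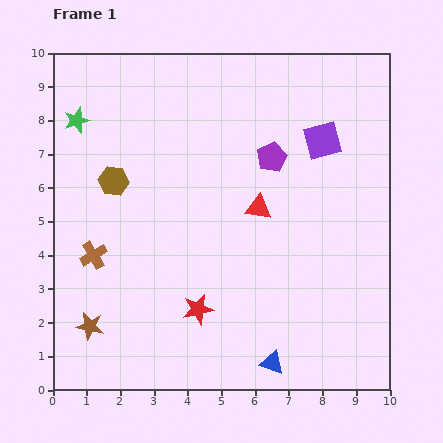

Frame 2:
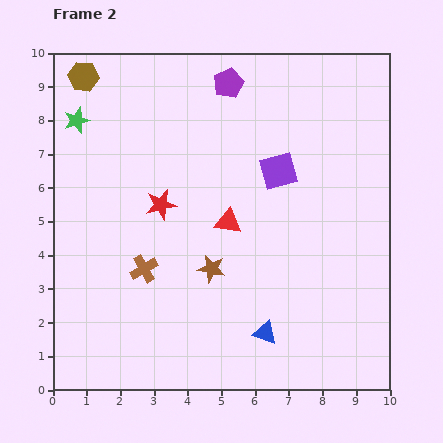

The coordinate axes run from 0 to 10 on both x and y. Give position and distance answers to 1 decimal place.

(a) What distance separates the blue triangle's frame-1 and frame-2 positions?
0.9

The blue triangle moved from (6.5, 0.8) to (6.3, 1.7), a distance of √(0.2² + 0.9²) ≈ 0.9.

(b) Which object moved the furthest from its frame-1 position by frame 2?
the brown star

(moved 4.0; next 3.3)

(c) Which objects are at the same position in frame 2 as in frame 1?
the green star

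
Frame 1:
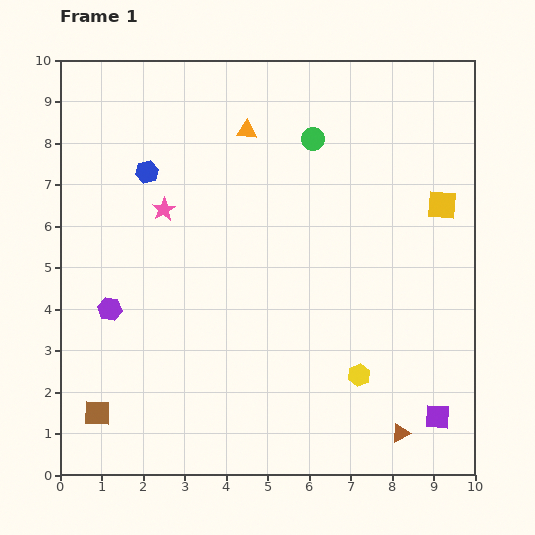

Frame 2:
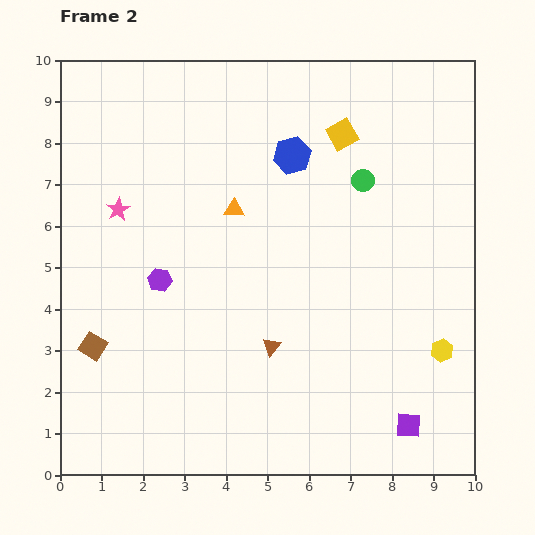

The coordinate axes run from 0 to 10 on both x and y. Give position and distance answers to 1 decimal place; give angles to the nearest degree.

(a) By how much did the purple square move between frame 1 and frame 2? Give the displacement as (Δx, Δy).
(-0.7, -0.2)

The purple square was at (9.1, 1.4) in frame 1 and (8.4, 1.2) in frame 2.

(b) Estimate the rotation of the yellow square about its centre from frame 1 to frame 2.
34° counter-clockwise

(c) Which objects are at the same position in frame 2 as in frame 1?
none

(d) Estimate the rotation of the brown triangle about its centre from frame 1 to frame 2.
22° counter-clockwise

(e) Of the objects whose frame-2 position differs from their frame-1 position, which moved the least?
the purple square

(moved 0.7)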